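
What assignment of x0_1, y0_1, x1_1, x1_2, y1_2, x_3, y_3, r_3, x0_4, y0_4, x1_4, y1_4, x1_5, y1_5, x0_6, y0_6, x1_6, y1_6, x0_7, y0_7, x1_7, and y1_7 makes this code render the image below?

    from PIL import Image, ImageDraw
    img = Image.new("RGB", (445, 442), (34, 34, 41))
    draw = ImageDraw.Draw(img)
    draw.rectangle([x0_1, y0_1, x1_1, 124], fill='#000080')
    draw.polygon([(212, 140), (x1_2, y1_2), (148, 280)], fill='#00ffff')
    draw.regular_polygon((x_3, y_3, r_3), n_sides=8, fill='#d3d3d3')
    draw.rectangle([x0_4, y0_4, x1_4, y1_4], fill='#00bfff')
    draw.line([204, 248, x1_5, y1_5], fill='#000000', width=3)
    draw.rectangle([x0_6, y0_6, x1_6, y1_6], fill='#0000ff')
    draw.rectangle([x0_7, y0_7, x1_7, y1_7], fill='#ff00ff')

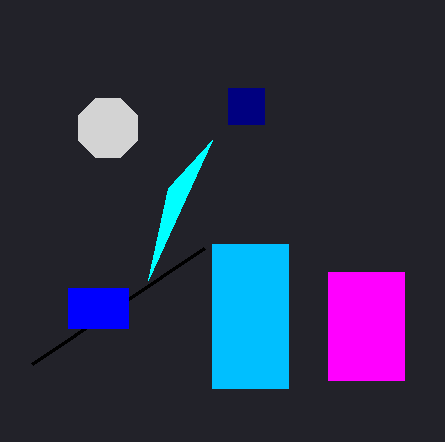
x0_1 = 228, y0_1 = 88, x1_1 = 264, x1_2 = 168, y1_2 = 188, x_3 = 108, y_3 = 128, r_3 = 32, x0_4 = 212, y0_4 = 244, x1_4 = 288, y1_4 = 388, x1_5 = 32, y1_5 = 364, x0_6 = 68, y0_6 = 288, x1_6 = 128, y1_6 = 328, x0_7 = 328, y0_7 = 272, x1_7 = 404, y1_7 = 380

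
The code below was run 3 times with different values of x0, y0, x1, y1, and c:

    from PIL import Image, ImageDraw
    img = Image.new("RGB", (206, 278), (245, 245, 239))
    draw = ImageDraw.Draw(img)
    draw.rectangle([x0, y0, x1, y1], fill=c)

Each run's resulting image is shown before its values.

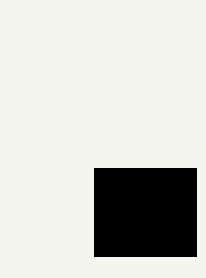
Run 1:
x0 = 94; y0 = 168; x1 = 196; y1 = 256; c = 'black'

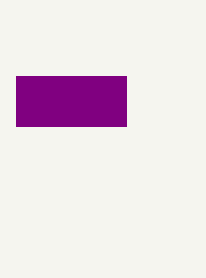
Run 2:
x0 = 16, y0 = 76, x1 = 126, y1 = 126, c = 'purple'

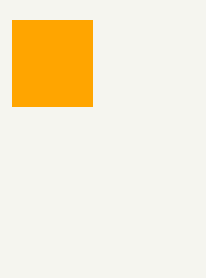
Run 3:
x0 = 12; y0 = 20; x1 = 92; y1 = 106; c = 'orange'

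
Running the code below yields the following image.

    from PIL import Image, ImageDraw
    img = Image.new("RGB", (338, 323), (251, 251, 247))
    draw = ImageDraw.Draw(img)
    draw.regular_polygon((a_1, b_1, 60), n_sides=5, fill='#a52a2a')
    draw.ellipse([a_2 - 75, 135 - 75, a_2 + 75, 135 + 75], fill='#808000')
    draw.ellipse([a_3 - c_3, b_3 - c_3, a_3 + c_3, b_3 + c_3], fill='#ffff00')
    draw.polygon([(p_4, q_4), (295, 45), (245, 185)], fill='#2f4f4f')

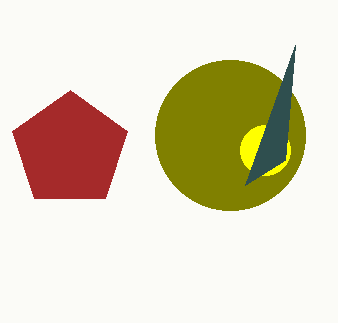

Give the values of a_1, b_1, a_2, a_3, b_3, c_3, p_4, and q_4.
a_1 = 70, b_1 = 150, a_2 = 230, a_3 = 265, b_3 = 150, c_3 = 25, p_4 = 285, q_4 = 160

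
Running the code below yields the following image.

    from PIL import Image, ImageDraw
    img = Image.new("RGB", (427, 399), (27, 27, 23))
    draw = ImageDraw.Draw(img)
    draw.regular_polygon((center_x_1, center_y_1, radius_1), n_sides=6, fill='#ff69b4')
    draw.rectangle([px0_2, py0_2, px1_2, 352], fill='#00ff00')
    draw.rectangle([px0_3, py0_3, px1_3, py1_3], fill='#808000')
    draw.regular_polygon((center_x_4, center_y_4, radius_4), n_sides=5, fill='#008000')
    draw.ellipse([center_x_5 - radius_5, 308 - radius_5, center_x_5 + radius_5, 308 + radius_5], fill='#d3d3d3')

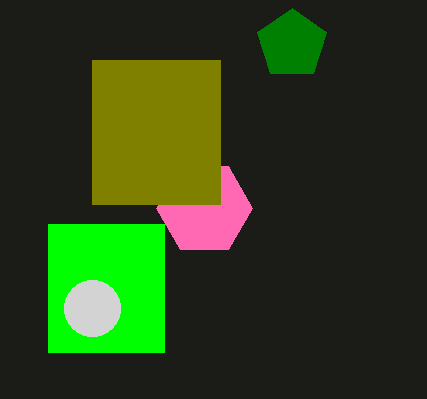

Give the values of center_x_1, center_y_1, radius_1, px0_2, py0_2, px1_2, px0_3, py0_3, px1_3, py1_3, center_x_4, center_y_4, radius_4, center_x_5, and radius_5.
center_x_1 = 204
center_y_1 = 208
radius_1 = 48
px0_2 = 48
py0_2 = 224
px1_2 = 164
px0_3 = 92
py0_3 = 60
px1_3 = 220
py1_3 = 204
center_x_4 = 292
center_y_4 = 44
radius_4 = 36
center_x_5 = 92
radius_5 = 28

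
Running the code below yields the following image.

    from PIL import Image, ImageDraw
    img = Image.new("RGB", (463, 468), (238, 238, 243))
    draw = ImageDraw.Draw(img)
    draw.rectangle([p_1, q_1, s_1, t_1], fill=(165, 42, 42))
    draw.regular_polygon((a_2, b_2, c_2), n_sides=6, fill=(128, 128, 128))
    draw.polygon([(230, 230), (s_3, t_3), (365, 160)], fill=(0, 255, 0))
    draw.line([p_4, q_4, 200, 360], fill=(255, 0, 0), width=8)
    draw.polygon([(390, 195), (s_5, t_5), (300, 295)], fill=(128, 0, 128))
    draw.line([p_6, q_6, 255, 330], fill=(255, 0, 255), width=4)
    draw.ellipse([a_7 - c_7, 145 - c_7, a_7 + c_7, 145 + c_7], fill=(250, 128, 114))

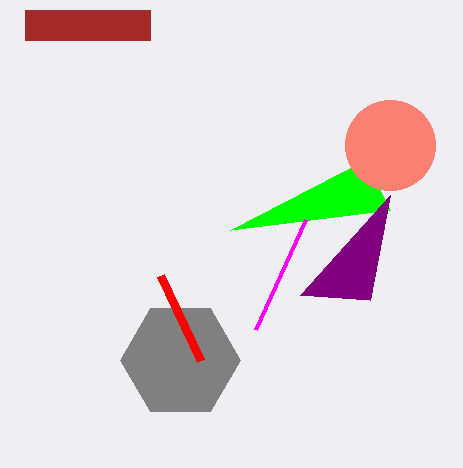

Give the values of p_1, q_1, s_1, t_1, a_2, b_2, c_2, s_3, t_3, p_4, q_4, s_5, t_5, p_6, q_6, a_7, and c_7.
p_1 = 25
q_1 = 10
s_1 = 150
t_1 = 40
a_2 = 180
b_2 = 360
c_2 = 60
s_3 = 390
t_3 = 210
p_4 = 160
q_4 = 275
s_5 = 370
t_5 = 300
p_6 = 305
q_6 = 220
a_7 = 390
c_7 = 45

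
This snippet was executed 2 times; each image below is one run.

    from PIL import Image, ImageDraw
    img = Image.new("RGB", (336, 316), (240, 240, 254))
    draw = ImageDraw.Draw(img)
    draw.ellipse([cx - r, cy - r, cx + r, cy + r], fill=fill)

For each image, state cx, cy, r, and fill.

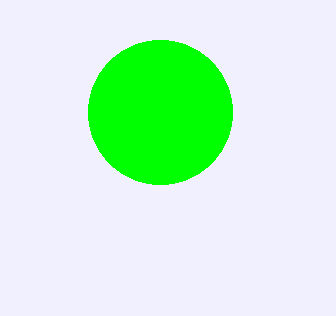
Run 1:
cx = 160
cy = 112
r = 72
fill = 'lime'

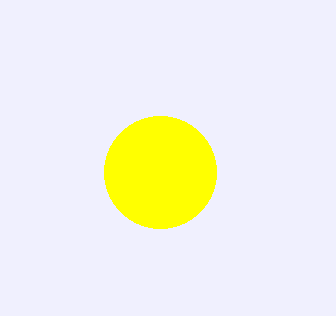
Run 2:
cx = 160; cy = 172; r = 56; fill = 'yellow'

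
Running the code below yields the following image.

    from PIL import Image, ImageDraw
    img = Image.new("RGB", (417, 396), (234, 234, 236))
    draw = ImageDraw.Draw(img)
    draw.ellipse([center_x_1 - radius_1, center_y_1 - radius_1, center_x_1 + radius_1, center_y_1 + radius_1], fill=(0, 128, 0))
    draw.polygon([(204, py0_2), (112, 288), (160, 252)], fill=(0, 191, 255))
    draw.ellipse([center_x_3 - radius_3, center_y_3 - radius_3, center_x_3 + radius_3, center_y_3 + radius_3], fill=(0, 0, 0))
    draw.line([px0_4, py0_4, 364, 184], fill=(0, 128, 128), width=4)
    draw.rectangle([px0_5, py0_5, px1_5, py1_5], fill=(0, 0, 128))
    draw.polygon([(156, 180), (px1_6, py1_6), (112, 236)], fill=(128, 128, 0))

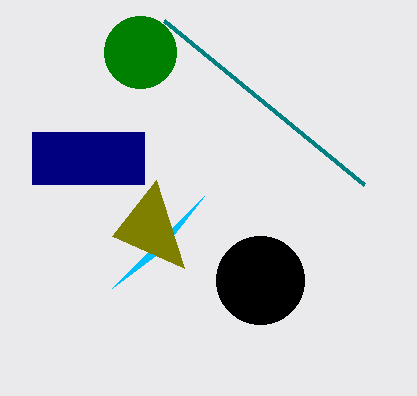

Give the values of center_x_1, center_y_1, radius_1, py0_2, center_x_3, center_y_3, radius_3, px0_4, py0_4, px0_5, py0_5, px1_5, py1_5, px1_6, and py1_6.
center_x_1 = 140
center_y_1 = 52
radius_1 = 36
py0_2 = 196
center_x_3 = 260
center_y_3 = 280
radius_3 = 44
px0_4 = 164
py0_4 = 20
px0_5 = 32
py0_5 = 132
px1_5 = 144
py1_5 = 184
px1_6 = 184
py1_6 = 268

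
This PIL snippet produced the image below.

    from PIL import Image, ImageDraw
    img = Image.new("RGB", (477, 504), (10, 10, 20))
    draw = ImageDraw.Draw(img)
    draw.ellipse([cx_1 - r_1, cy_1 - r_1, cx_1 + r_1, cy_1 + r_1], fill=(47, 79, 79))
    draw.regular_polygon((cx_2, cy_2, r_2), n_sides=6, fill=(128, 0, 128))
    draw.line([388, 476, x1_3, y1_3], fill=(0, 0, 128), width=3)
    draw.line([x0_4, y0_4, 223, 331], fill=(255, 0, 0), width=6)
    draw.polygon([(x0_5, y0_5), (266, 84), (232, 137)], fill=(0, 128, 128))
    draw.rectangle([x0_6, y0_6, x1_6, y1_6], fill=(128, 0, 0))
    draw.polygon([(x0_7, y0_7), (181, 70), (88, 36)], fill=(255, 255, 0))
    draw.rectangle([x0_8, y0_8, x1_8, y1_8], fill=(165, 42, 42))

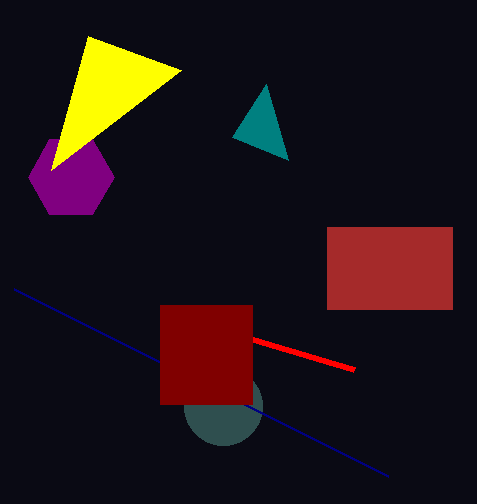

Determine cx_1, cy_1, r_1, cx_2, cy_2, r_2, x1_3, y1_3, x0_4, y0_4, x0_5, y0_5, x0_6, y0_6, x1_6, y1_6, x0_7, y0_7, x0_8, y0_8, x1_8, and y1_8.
cx_1 = 223; cy_1 = 406; r_1 = 39; cx_2 = 71; cy_2 = 177; r_2 = 43; x1_3 = 14; y1_3 = 289; x0_4 = 354; y0_4 = 370; x0_5 = 288; y0_5 = 160; x0_6 = 160; y0_6 = 305; x1_6 = 252; y1_6 = 404; x0_7 = 51; y0_7 = 170; x0_8 = 327; y0_8 = 227; x1_8 = 452; y1_8 = 309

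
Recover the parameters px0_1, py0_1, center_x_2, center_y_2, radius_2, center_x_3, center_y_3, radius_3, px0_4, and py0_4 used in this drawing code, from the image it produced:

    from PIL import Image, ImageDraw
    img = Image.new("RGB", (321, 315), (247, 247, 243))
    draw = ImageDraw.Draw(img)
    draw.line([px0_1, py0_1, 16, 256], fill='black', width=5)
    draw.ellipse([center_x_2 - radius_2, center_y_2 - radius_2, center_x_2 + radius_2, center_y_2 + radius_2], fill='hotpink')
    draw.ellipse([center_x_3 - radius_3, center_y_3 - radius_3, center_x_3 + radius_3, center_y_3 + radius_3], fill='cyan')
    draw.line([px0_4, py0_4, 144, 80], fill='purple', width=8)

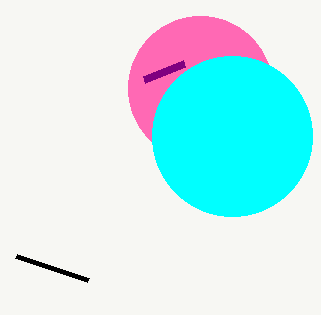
px0_1 = 88; py0_1 = 280; center_x_2 = 200; center_y_2 = 88; radius_2 = 72; center_x_3 = 232; center_y_3 = 136; radius_3 = 80; px0_4 = 184; py0_4 = 64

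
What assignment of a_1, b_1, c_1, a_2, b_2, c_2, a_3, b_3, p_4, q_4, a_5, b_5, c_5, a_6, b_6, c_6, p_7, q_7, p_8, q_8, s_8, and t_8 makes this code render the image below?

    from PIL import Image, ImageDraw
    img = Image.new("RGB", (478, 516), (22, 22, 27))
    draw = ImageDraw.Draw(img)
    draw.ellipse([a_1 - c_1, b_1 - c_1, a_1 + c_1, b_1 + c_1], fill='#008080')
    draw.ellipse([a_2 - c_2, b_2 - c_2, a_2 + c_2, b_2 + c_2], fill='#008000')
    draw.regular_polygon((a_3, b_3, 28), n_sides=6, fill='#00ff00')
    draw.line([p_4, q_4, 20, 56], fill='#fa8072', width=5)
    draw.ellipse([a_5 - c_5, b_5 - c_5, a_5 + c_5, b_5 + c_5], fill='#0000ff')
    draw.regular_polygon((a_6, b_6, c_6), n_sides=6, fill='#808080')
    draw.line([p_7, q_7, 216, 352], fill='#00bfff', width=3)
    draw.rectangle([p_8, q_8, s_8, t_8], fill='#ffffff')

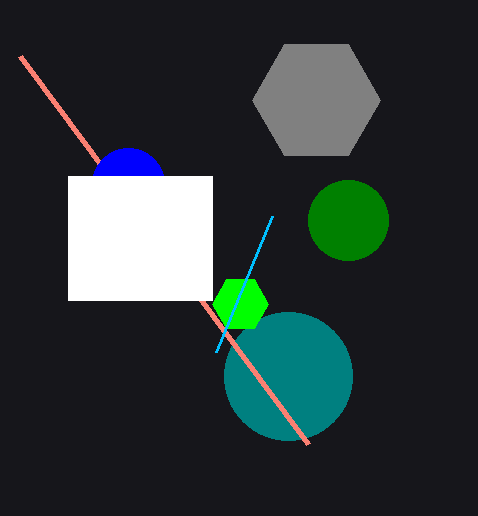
a_1 = 288, b_1 = 376, c_1 = 64, a_2 = 348, b_2 = 220, c_2 = 40, a_3 = 240, b_3 = 304, p_4 = 308, q_4 = 444, a_5 = 128, b_5 = 184, c_5 = 36, a_6 = 316, b_6 = 100, c_6 = 64, p_7 = 272, q_7 = 216, p_8 = 68, q_8 = 176, s_8 = 212, t_8 = 300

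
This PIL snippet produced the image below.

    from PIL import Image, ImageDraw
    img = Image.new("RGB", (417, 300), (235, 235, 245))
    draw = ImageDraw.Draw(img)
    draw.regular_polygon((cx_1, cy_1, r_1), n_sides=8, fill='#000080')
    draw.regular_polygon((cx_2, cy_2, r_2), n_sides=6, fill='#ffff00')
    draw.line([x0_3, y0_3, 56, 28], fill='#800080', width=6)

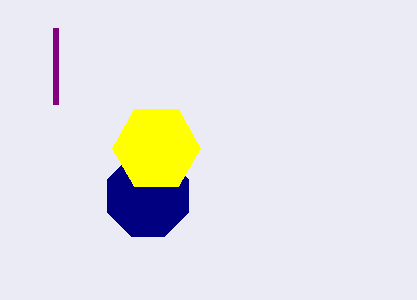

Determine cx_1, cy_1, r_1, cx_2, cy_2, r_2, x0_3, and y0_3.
cx_1 = 148
cy_1 = 196
r_1 = 44
cx_2 = 156
cy_2 = 148
r_2 = 44
x0_3 = 56
y0_3 = 104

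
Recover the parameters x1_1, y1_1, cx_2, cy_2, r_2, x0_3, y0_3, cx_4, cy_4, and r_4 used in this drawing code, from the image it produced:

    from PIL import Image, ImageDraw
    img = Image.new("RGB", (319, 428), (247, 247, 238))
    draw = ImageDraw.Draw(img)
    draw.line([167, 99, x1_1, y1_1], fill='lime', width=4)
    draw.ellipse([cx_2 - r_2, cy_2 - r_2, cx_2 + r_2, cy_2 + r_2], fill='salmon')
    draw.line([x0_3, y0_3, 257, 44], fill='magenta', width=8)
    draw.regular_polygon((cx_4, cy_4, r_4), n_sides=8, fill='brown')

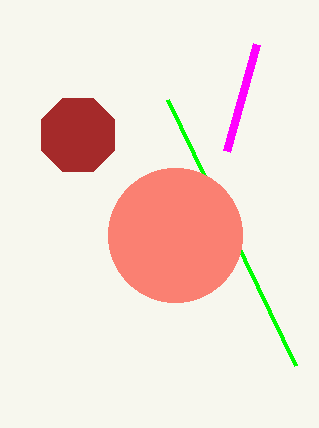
x1_1 = 295, y1_1 = 365, cx_2 = 175, cy_2 = 235, r_2 = 67, x0_3 = 227, y0_3 = 151, cx_4 = 78, cy_4 = 135, r_4 = 40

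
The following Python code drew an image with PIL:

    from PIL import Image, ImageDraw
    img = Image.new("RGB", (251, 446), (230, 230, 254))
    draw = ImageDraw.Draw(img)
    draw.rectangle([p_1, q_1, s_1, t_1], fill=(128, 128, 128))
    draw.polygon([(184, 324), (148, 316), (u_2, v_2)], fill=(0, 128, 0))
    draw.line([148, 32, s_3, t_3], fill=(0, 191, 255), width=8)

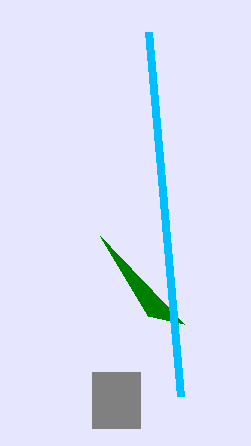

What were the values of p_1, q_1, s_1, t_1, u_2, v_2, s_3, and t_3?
p_1 = 92; q_1 = 372; s_1 = 140; t_1 = 428; u_2 = 100; v_2 = 236; s_3 = 180; t_3 = 396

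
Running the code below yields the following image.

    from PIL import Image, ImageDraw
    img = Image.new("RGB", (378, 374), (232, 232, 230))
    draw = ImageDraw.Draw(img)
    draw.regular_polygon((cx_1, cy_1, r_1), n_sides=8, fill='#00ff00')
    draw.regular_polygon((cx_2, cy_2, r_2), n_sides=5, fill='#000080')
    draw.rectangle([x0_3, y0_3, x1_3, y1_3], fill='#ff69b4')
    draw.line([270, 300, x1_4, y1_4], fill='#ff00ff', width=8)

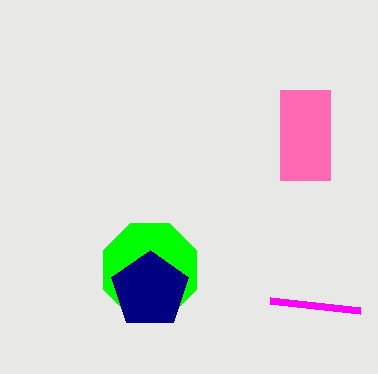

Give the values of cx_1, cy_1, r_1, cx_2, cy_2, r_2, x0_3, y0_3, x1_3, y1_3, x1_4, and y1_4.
cx_1 = 150, cy_1 = 270, r_1 = 50, cx_2 = 150, cy_2 = 290, r_2 = 40, x0_3 = 280, y0_3 = 90, x1_3 = 330, y1_3 = 180, x1_4 = 360, y1_4 = 310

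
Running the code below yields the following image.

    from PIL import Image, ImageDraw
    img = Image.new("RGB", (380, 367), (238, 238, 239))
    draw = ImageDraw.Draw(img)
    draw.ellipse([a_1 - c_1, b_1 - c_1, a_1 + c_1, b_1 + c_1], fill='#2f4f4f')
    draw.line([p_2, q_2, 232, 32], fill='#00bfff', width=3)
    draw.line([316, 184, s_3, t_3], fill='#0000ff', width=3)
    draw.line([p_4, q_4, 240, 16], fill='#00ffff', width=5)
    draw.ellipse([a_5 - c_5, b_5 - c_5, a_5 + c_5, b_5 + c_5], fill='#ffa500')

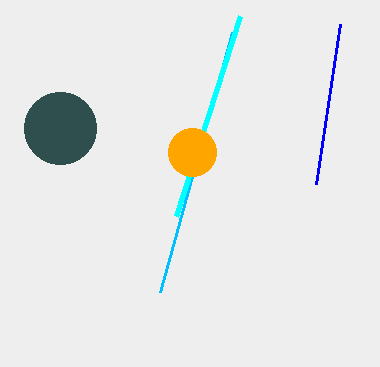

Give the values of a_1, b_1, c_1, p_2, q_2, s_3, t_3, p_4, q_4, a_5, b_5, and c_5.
a_1 = 60; b_1 = 128; c_1 = 36; p_2 = 160; q_2 = 292; s_3 = 340; t_3 = 24; p_4 = 176; q_4 = 216; a_5 = 192; b_5 = 152; c_5 = 24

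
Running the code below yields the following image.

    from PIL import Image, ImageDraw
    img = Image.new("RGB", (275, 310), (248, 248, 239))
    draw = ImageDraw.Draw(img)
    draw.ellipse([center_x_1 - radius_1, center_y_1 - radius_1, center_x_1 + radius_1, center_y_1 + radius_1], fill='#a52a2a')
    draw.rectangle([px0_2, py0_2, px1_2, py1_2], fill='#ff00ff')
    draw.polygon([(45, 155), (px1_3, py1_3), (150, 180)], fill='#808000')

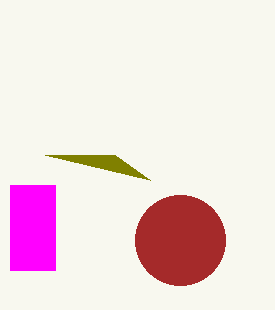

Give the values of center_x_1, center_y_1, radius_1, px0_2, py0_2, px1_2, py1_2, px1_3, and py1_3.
center_x_1 = 180; center_y_1 = 240; radius_1 = 45; px0_2 = 10; py0_2 = 185; px1_2 = 55; py1_2 = 270; px1_3 = 115; py1_3 = 155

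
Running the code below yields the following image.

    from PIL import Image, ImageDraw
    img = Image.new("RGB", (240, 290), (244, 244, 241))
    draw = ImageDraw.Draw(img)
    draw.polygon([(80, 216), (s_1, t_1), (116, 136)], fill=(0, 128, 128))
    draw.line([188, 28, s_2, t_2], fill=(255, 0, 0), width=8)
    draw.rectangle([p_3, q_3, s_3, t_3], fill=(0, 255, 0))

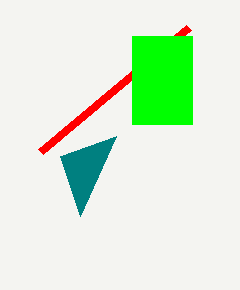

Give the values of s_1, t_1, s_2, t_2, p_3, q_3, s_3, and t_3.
s_1 = 60
t_1 = 156
s_2 = 40
t_2 = 152
p_3 = 132
q_3 = 36
s_3 = 192
t_3 = 124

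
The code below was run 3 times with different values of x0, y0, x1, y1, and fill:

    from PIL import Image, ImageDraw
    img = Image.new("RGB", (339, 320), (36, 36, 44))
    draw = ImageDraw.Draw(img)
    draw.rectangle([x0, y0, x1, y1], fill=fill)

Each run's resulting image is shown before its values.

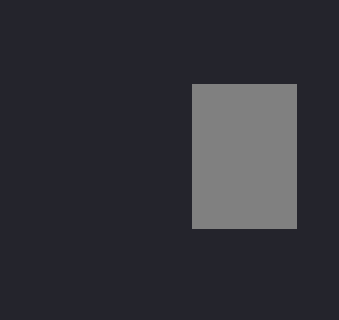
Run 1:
x0 = 192; y0 = 84; x1 = 296; y1 = 228; fill = 'gray'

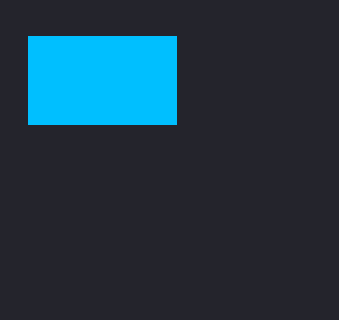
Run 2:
x0 = 28
y0 = 36
x1 = 176
y1 = 124
fill = 'deepskyblue'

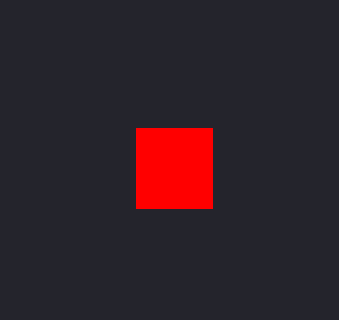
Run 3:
x0 = 136, y0 = 128, x1 = 212, y1 = 208, fill = 'red'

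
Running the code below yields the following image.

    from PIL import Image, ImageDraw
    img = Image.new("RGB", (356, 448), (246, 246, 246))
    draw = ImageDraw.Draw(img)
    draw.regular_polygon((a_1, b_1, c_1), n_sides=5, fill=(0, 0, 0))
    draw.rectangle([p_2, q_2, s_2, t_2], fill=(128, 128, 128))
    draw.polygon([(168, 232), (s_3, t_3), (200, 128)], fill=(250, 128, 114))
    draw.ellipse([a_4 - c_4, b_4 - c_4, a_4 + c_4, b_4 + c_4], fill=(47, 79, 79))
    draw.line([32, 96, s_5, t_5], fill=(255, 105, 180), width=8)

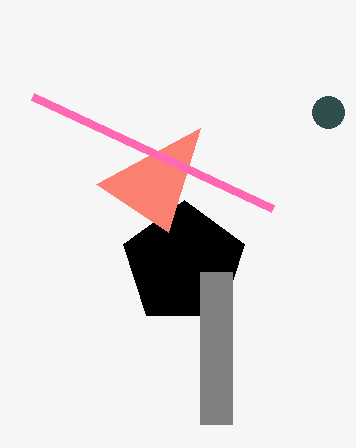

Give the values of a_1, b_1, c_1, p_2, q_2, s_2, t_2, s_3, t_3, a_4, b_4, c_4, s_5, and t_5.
a_1 = 184
b_1 = 264
c_1 = 64
p_2 = 200
q_2 = 272
s_2 = 232
t_2 = 424
s_3 = 96
t_3 = 184
a_4 = 328
b_4 = 112
c_4 = 16
s_5 = 272
t_5 = 208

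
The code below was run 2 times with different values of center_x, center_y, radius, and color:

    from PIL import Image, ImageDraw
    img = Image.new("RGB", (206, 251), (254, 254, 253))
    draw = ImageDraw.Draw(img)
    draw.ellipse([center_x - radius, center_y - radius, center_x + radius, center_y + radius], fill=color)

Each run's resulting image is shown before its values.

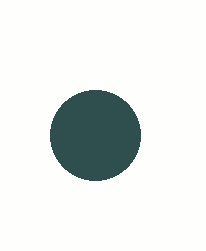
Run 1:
center_x = 95, center_y = 135, radius = 45, color = 'darkslategray'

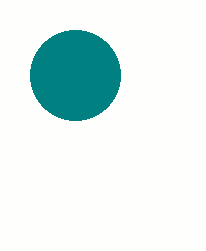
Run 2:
center_x = 75; center_y = 75; radius = 45; color = 'teal'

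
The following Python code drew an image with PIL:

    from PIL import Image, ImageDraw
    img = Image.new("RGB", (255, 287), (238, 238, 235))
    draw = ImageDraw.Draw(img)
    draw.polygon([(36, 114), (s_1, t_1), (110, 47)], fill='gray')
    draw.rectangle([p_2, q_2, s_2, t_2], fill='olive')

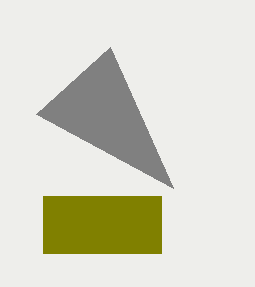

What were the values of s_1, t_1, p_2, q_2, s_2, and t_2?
s_1 = 173, t_1 = 188, p_2 = 43, q_2 = 196, s_2 = 161, t_2 = 253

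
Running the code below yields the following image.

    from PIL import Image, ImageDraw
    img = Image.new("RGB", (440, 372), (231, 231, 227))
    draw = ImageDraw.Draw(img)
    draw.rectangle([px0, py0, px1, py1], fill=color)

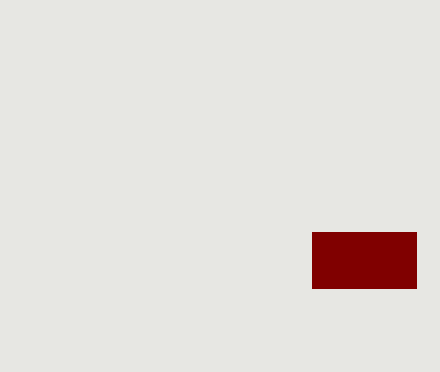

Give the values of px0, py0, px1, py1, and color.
px0 = 312, py0 = 232, px1 = 416, py1 = 288, color = 'maroon'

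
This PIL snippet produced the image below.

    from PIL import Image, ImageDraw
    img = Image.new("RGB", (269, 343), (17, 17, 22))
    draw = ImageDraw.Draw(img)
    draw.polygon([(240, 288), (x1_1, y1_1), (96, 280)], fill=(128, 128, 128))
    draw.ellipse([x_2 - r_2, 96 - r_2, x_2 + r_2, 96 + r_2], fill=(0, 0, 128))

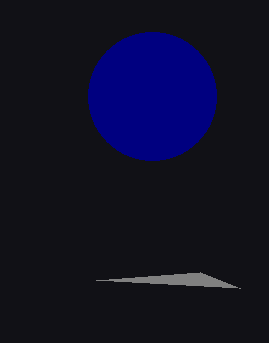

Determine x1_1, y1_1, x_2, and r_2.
x1_1 = 200; y1_1 = 272; x_2 = 152; r_2 = 64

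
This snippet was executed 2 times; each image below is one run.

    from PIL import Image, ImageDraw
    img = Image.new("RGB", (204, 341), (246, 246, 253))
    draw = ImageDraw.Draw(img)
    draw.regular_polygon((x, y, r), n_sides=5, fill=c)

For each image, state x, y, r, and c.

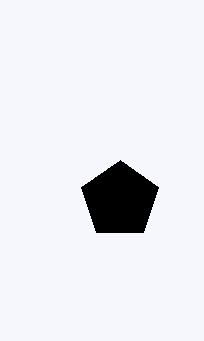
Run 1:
x = 120; y = 200; r = 40; c = 'black'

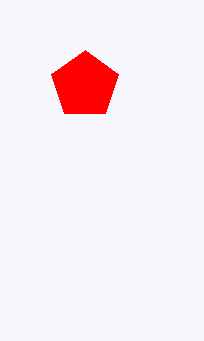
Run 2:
x = 85
y = 85
r = 35
c = 'red'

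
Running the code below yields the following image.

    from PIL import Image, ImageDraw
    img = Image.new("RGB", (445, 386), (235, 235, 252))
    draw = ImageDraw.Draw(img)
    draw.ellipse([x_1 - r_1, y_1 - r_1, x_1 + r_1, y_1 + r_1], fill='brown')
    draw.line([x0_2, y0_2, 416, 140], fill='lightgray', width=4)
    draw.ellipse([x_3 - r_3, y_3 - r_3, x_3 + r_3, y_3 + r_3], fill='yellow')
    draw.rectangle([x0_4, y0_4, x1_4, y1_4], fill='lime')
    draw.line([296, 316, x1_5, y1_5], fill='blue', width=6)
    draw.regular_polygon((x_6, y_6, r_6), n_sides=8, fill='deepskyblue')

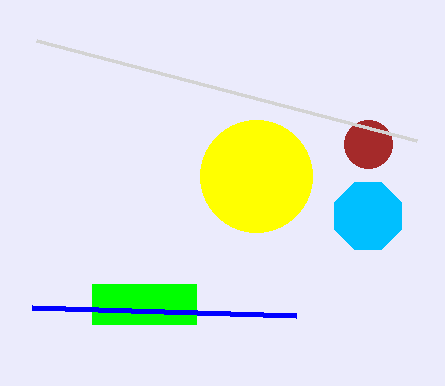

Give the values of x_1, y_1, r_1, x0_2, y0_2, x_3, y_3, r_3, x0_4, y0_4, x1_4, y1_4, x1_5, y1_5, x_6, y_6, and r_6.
x_1 = 368; y_1 = 144; r_1 = 24; x0_2 = 36; y0_2 = 40; x_3 = 256; y_3 = 176; r_3 = 56; x0_4 = 92; y0_4 = 284; x1_4 = 196; y1_4 = 324; x1_5 = 32; y1_5 = 308; x_6 = 368; y_6 = 216; r_6 = 36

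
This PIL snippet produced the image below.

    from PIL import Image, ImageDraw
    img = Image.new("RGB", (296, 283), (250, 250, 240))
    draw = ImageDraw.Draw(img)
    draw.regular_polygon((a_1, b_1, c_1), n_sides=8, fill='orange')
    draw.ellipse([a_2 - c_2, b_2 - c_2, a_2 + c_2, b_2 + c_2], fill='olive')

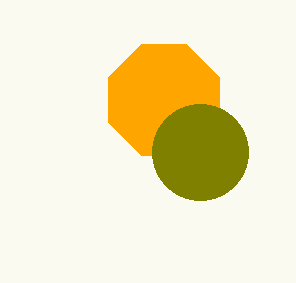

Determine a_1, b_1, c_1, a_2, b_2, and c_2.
a_1 = 164, b_1 = 100, c_1 = 60, a_2 = 200, b_2 = 152, c_2 = 48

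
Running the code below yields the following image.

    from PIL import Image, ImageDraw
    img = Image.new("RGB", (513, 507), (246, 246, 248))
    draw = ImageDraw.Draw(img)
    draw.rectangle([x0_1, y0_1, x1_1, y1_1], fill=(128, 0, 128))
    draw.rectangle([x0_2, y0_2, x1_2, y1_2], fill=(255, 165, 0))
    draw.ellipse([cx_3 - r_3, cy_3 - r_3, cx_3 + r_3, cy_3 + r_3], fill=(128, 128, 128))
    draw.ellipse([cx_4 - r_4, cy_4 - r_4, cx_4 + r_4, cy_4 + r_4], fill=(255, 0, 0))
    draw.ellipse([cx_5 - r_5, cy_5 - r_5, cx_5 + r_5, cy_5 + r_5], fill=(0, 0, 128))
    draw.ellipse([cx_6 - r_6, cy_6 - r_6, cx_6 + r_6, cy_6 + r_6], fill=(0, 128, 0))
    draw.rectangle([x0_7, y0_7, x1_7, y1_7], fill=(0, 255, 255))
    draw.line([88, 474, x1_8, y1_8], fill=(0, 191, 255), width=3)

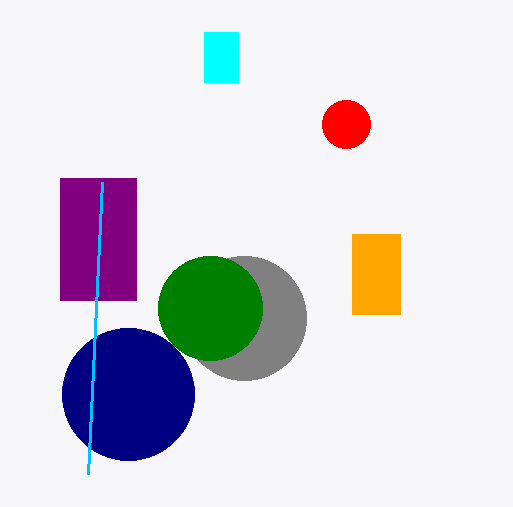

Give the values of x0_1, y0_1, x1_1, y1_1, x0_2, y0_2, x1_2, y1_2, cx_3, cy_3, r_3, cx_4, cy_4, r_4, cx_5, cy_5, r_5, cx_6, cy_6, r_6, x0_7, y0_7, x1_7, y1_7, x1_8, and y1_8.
x0_1 = 60, y0_1 = 178, x1_1 = 136, y1_1 = 300, x0_2 = 352, y0_2 = 234, x1_2 = 400, y1_2 = 314, cx_3 = 244, cy_3 = 318, r_3 = 62, cx_4 = 346, cy_4 = 124, r_4 = 24, cx_5 = 128, cy_5 = 394, r_5 = 66, cx_6 = 210, cy_6 = 308, r_6 = 52, x0_7 = 204, y0_7 = 32, x1_7 = 238, y1_7 = 82, x1_8 = 102, y1_8 = 182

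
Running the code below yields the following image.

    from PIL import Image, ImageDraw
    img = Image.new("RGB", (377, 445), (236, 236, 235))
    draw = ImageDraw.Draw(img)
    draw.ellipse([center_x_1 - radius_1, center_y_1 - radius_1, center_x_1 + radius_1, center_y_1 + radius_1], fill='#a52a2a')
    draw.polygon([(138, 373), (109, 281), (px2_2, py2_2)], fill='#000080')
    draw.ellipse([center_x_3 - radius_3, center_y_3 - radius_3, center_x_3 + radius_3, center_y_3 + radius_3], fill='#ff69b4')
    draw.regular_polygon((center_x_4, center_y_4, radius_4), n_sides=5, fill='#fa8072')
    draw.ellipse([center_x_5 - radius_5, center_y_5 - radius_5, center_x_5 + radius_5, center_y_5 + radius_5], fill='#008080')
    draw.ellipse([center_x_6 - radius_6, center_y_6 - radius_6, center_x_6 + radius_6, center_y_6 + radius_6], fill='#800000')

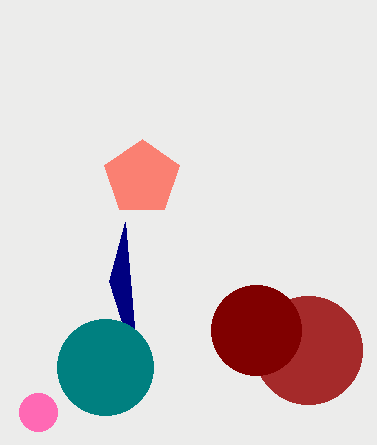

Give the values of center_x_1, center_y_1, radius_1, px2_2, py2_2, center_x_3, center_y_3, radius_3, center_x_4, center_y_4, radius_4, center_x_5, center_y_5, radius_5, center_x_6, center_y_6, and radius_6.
center_x_1 = 308, center_y_1 = 350, radius_1 = 54, px2_2 = 125, py2_2 = 222, center_x_3 = 38, center_y_3 = 412, radius_3 = 19, center_x_4 = 142, center_y_4 = 178, radius_4 = 39, center_x_5 = 105, center_y_5 = 367, radius_5 = 48, center_x_6 = 256, center_y_6 = 330, radius_6 = 45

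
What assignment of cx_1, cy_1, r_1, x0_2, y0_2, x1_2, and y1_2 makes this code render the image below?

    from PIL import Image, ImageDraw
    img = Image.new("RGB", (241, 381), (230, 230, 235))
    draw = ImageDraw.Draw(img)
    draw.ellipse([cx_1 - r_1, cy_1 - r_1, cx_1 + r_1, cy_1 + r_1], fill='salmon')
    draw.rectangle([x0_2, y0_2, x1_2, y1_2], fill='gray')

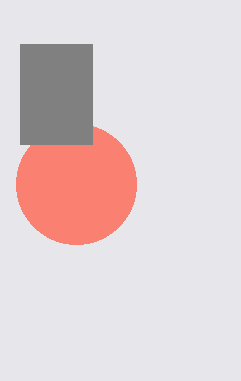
cx_1 = 76, cy_1 = 184, r_1 = 60, x0_2 = 20, y0_2 = 44, x1_2 = 92, y1_2 = 144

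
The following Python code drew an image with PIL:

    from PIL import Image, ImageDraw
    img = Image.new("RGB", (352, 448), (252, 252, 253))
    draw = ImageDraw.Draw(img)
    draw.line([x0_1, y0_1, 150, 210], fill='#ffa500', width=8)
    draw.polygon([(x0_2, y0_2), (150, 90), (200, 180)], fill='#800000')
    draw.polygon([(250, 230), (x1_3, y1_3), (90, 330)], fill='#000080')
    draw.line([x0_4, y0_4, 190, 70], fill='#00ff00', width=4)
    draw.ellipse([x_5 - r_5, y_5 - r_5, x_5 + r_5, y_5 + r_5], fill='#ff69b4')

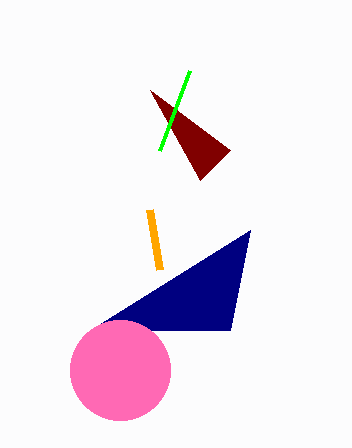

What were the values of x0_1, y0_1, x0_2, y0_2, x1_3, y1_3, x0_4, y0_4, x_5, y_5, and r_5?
x0_1 = 160; y0_1 = 270; x0_2 = 230; y0_2 = 150; x1_3 = 230; y1_3 = 330; x0_4 = 160; y0_4 = 150; x_5 = 120; y_5 = 370; r_5 = 50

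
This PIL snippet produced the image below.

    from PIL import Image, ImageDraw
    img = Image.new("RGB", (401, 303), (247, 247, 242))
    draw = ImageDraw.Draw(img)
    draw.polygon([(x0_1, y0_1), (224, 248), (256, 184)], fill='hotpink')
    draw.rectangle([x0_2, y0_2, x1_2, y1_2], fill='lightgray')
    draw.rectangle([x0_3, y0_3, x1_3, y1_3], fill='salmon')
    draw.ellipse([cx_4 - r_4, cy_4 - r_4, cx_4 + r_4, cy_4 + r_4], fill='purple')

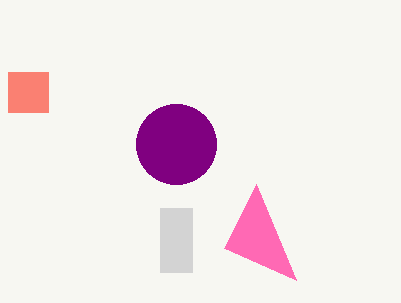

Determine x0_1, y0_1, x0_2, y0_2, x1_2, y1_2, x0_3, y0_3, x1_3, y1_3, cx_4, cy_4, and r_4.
x0_1 = 296; y0_1 = 280; x0_2 = 160; y0_2 = 208; x1_2 = 192; y1_2 = 272; x0_3 = 8; y0_3 = 72; x1_3 = 48; y1_3 = 112; cx_4 = 176; cy_4 = 144; r_4 = 40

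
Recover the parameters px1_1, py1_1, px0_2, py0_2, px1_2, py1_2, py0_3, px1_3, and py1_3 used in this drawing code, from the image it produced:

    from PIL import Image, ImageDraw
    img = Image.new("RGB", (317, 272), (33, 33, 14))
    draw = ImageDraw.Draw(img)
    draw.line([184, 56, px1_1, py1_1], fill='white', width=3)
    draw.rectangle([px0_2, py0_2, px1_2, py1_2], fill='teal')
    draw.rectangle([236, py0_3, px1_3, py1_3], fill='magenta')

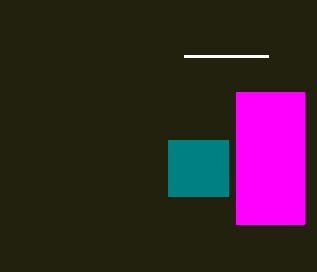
px1_1 = 268; py1_1 = 56; px0_2 = 168; py0_2 = 140; px1_2 = 228; py1_2 = 196; py0_3 = 92; px1_3 = 304; py1_3 = 224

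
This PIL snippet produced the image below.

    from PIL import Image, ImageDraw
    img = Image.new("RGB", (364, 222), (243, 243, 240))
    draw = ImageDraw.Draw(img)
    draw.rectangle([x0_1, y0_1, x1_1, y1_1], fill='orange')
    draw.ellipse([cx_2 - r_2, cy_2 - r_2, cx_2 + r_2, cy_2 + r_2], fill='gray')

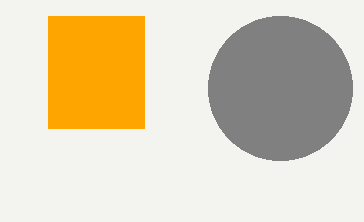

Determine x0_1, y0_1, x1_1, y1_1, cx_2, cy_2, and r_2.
x0_1 = 48; y0_1 = 16; x1_1 = 144; y1_1 = 128; cx_2 = 280; cy_2 = 88; r_2 = 72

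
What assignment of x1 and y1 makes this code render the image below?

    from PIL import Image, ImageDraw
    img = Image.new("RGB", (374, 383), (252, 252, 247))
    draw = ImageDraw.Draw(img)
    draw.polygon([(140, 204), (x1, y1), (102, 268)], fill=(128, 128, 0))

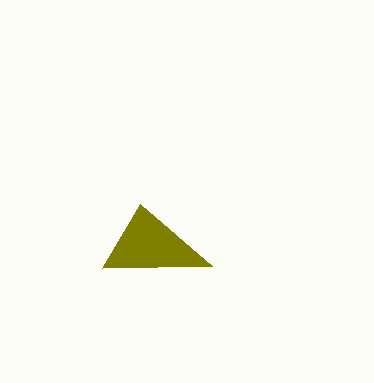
x1 = 212, y1 = 266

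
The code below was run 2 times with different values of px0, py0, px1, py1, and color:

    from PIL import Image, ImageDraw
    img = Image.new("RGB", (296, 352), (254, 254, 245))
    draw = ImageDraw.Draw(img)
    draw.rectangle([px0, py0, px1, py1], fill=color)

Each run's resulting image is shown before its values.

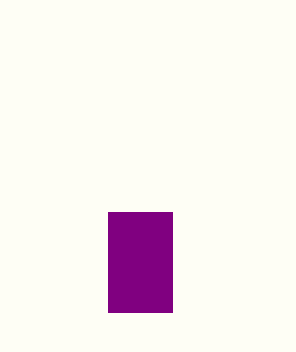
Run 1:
px0 = 108; py0 = 212; px1 = 172; py1 = 312; color = 'purple'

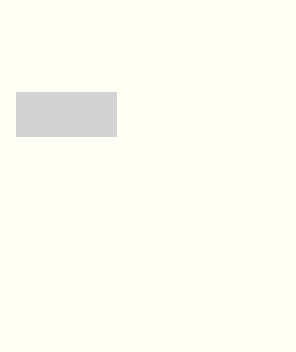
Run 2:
px0 = 16
py0 = 92
px1 = 116
py1 = 136
color = 'lightgray'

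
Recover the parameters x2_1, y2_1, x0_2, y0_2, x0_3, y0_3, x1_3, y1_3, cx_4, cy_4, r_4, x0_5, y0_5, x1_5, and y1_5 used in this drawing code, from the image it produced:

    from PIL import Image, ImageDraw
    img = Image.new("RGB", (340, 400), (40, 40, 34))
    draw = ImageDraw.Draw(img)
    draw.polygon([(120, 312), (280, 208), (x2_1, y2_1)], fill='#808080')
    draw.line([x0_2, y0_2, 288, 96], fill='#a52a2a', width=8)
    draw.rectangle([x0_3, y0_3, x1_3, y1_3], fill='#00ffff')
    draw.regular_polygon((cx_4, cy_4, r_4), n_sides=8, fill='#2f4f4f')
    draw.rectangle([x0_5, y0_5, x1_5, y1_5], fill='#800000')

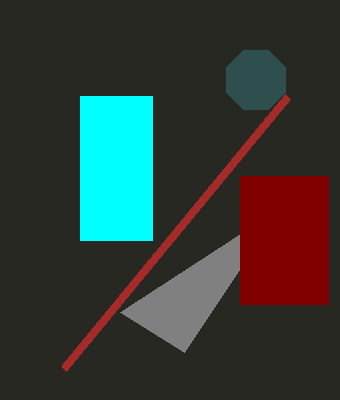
x2_1 = 184, y2_1 = 352, x0_2 = 64, y0_2 = 368, x0_3 = 80, y0_3 = 96, x1_3 = 152, y1_3 = 240, cx_4 = 256, cy_4 = 80, r_4 = 32, x0_5 = 240, y0_5 = 176, x1_5 = 328, y1_5 = 304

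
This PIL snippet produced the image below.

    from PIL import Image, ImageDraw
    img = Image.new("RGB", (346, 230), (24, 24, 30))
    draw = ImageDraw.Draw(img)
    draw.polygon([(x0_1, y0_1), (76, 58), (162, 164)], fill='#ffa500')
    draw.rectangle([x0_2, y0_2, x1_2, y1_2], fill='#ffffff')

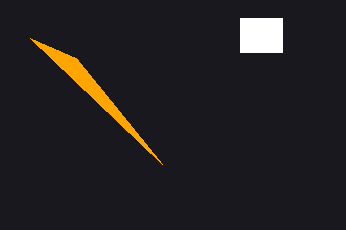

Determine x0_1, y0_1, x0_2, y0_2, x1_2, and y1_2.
x0_1 = 30, y0_1 = 38, x0_2 = 240, y0_2 = 18, x1_2 = 282, y1_2 = 52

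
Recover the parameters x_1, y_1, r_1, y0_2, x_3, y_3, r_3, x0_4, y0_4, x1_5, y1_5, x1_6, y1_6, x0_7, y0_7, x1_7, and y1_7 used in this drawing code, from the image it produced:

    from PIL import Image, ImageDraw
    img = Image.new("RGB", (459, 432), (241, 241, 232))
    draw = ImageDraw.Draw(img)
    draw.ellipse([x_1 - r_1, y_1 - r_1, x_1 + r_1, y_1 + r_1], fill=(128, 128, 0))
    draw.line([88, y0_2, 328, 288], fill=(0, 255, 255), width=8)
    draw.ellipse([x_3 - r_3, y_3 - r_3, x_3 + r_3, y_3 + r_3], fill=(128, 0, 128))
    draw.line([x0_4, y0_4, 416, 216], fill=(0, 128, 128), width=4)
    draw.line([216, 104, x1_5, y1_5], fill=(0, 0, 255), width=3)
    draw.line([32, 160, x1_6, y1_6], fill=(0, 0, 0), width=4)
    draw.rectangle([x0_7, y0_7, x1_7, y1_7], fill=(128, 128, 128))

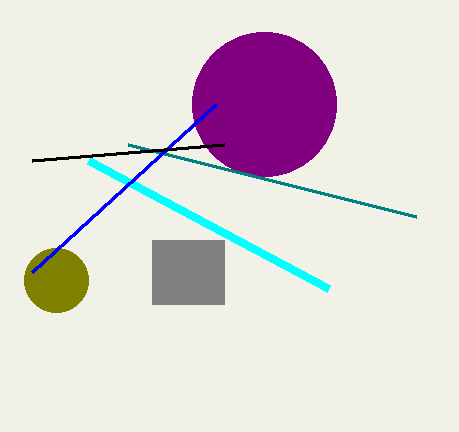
x_1 = 56
y_1 = 280
r_1 = 32
y0_2 = 160
x_3 = 264
y_3 = 104
r_3 = 72
x0_4 = 128
y0_4 = 144
x1_5 = 32
y1_5 = 272
x1_6 = 224
y1_6 = 144
x0_7 = 152
y0_7 = 240
x1_7 = 224
y1_7 = 304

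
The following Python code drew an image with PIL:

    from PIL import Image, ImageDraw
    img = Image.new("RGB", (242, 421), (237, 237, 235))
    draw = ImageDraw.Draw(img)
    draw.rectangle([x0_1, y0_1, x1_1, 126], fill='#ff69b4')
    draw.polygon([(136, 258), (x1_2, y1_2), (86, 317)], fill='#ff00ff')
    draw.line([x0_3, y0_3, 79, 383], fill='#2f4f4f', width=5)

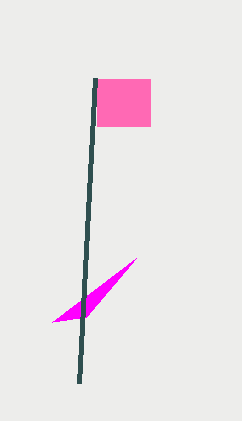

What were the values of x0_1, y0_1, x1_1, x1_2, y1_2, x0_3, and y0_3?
x0_1 = 97; y0_1 = 79; x1_1 = 150; x1_2 = 52; y1_2 = 322; x0_3 = 95; y0_3 = 78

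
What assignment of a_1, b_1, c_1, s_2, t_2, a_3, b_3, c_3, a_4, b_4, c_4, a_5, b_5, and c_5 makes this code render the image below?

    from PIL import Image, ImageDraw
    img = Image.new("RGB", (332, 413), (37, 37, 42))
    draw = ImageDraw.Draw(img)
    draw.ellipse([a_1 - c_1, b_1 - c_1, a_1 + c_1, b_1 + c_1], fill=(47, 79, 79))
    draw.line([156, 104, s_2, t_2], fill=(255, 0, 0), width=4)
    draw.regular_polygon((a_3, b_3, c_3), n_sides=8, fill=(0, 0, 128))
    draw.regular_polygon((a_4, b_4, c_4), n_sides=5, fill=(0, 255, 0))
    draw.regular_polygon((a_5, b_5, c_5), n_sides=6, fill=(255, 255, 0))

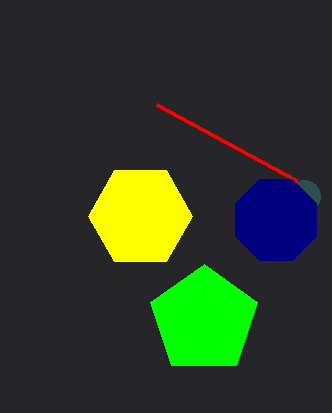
a_1 = 304; b_1 = 196; c_1 = 16; s_2 = 296; t_2 = 180; a_3 = 276; b_3 = 220; c_3 = 44; a_4 = 204; b_4 = 320; c_4 = 56; a_5 = 140; b_5 = 216; c_5 = 52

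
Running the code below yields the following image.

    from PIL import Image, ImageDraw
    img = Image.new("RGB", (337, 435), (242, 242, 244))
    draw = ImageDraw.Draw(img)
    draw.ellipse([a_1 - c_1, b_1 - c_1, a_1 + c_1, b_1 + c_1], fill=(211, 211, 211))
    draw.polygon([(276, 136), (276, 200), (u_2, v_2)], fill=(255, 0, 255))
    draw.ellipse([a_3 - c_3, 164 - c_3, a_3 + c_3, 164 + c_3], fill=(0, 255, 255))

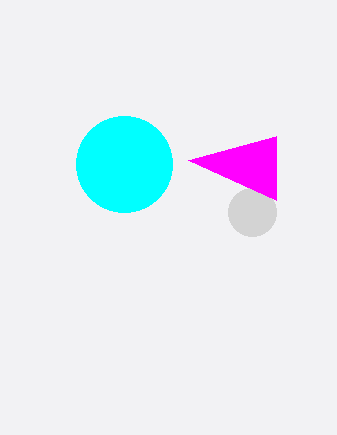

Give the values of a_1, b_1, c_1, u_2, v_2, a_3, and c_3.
a_1 = 252, b_1 = 212, c_1 = 24, u_2 = 188, v_2 = 160, a_3 = 124, c_3 = 48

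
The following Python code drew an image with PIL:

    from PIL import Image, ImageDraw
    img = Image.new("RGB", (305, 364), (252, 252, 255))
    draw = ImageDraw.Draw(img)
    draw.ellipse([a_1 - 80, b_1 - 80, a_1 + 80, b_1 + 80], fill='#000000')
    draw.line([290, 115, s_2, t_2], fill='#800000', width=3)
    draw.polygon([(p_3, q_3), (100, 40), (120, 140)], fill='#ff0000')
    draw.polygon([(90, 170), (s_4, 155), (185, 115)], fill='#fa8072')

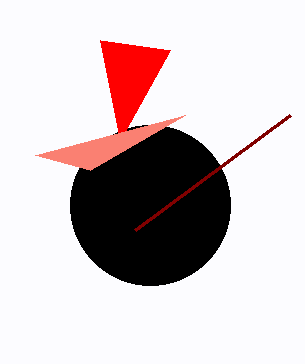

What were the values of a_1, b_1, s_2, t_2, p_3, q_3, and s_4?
a_1 = 150
b_1 = 205
s_2 = 135
t_2 = 230
p_3 = 170
q_3 = 50
s_4 = 35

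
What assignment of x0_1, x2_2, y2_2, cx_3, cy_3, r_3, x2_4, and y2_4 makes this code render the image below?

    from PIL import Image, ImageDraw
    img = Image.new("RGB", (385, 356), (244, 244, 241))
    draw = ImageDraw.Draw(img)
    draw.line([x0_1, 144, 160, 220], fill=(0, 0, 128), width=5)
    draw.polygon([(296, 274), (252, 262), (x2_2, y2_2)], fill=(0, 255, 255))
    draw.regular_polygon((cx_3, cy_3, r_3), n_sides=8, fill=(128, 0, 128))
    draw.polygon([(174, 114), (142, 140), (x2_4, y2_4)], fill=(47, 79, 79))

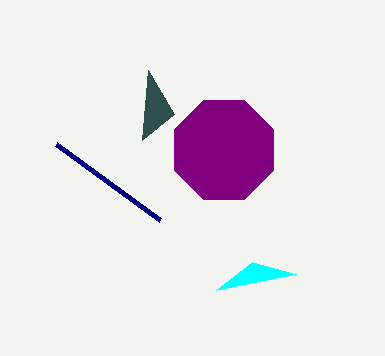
x0_1 = 56
x2_2 = 216
y2_2 = 290
cx_3 = 224
cy_3 = 150
r_3 = 54
x2_4 = 148
y2_4 = 70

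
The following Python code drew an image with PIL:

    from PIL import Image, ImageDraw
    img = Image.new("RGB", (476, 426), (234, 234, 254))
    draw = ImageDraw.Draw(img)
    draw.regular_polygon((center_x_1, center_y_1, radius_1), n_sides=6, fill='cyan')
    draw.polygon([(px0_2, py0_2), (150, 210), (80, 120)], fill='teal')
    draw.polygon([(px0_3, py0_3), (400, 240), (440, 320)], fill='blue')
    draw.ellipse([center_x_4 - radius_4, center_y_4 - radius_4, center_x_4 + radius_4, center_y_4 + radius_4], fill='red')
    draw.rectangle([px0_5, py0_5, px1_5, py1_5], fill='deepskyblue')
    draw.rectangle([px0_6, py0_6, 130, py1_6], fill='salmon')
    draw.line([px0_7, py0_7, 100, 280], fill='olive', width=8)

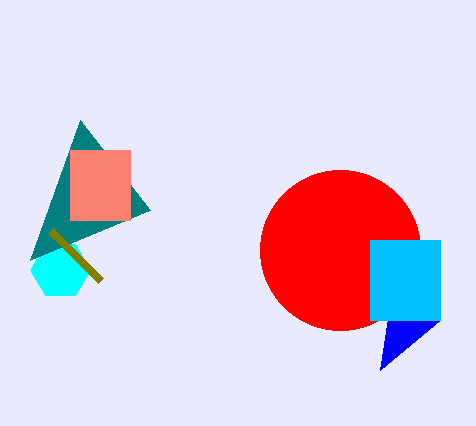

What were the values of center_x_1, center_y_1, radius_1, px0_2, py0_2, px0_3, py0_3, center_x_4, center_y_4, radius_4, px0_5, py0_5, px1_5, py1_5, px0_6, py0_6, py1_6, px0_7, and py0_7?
center_x_1 = 60
center_y_1 = 270
radius_1 = 30
px0_2 = 30
py0_2 = 260
px0_3 = 380
py0_3 = 370
center_x_4 = 340
center_y_4 = 250
radius_4 = 80
px0_5 = 370
py0_5 = 240
px1_5 = 440
py1_5 = 320
px0_6 = 70
py0_6 = 150
py1_6 = 220
px0_7 = 50
py0_7 = 230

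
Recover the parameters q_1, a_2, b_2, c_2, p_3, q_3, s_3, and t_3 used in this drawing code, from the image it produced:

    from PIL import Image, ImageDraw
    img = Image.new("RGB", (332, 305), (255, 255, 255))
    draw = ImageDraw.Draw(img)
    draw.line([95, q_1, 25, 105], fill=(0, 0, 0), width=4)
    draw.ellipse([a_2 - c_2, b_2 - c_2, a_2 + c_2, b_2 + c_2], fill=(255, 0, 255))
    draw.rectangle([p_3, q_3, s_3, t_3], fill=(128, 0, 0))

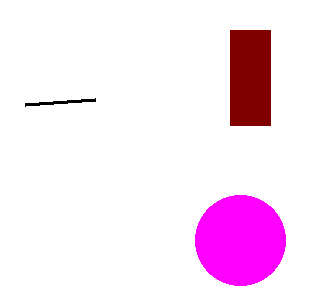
q_1 = 100; a_2 = 240; b_2 = 240; c_2 = 45; p_3 = 230; q_3 = 30; s_3 = 270; t_3 = 125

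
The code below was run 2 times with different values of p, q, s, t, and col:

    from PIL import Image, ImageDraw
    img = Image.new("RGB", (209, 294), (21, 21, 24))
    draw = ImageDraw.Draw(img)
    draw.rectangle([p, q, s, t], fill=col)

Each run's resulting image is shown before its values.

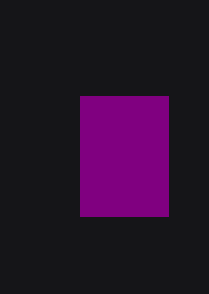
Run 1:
p = 80; q = 96; s = 168; t = 216; col = 'purple'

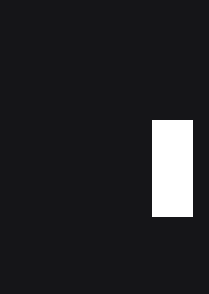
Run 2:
p = 152
q = 120
s = 192
t = 216
col = 'white'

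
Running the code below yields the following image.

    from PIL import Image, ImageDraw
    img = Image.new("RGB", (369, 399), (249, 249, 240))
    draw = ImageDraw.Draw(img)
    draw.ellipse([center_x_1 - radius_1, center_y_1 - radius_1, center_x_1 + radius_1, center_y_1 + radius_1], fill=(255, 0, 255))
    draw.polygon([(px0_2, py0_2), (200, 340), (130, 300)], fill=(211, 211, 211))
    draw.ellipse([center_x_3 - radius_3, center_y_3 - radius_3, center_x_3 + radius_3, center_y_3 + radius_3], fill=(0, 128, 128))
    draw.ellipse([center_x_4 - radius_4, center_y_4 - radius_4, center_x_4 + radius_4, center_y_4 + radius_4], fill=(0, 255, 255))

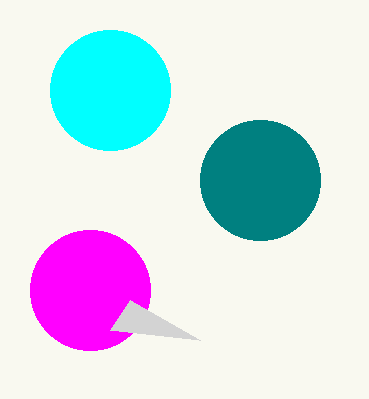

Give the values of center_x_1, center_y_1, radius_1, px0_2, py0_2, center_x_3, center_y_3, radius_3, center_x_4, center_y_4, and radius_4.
center_x_1 = 90
center_y_1 = 290
radius_1 = 60
px0_2 = 110
py0_2 = 330
center_x_3 = 260
center_y_3 = 180
radius_3 = 60
center_x_4 = 110
center_y_4 = 90
radius_4 = 60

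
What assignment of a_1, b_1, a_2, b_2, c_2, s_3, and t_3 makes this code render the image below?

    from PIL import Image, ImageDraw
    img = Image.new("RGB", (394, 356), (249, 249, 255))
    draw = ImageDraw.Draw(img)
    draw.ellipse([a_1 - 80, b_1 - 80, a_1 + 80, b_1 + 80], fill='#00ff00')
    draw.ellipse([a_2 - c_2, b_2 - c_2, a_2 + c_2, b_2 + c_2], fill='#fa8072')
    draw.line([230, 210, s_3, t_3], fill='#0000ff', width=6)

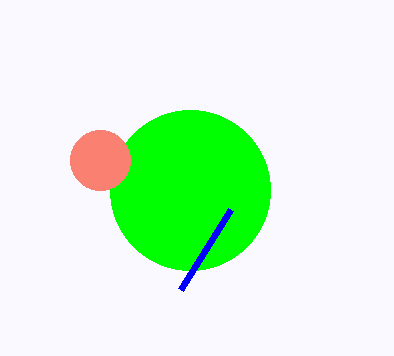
a_1 = 190, b_1 = 190, a_2 = 100, b_2 = 160, c_2 = 30, s_3 = 180, t_3 = 290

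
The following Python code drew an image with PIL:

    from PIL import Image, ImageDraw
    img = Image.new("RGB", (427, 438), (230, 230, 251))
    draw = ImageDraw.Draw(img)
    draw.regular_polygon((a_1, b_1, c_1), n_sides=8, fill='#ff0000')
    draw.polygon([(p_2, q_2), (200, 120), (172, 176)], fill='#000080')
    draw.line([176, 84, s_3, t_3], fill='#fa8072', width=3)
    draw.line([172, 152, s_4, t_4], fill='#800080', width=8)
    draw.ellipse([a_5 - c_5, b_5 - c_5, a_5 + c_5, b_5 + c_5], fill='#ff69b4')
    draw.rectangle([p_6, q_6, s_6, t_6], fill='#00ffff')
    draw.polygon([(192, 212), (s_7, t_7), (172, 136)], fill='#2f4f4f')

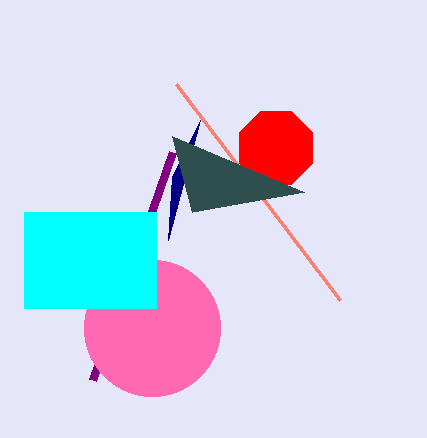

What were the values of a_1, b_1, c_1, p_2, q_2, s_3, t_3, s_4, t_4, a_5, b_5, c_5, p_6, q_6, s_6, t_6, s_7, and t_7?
a_1 = 276
b_1 = 148
c_1 = 40
p_2 = 168
q_2 = 240
s_3 = 340
t_3 = 300
s_4 = 92
t_4 = 380
a_5 = 152
b_5 = 328
c_5 = 68
p_6 = 24
q_6 = 212
s_6 = 156
t_6 = 308
s_7 = 304
t_7 = 192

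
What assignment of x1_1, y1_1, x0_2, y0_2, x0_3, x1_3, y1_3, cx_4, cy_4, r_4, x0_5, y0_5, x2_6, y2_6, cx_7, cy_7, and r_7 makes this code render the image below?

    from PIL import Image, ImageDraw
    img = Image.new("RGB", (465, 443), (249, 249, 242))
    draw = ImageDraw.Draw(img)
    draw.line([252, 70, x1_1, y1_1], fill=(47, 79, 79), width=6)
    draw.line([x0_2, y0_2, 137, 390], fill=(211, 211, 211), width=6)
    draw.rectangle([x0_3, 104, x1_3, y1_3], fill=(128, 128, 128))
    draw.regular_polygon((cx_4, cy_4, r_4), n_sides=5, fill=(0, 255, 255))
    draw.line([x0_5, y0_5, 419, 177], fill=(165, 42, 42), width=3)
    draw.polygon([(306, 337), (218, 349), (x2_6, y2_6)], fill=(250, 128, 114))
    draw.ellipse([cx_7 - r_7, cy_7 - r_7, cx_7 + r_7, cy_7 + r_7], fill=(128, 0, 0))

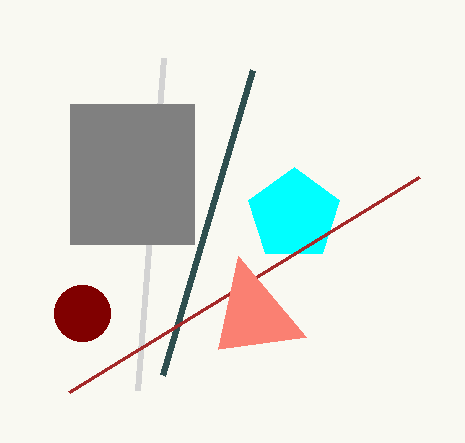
x1_1 = 162; y1_1 = 375; x0_2 = 163; y0_2 = 58; x0_3 = 70; x1_3 = 194; y1_3 = 244; cx_4 = 294; cy_4 = 215; r_4 = 48; x0_5 = 69; y0_5 = 392; x2_6 = 238; y2_6 = 256; cx_7 = 82; cy_7 = 313; r_7 = 28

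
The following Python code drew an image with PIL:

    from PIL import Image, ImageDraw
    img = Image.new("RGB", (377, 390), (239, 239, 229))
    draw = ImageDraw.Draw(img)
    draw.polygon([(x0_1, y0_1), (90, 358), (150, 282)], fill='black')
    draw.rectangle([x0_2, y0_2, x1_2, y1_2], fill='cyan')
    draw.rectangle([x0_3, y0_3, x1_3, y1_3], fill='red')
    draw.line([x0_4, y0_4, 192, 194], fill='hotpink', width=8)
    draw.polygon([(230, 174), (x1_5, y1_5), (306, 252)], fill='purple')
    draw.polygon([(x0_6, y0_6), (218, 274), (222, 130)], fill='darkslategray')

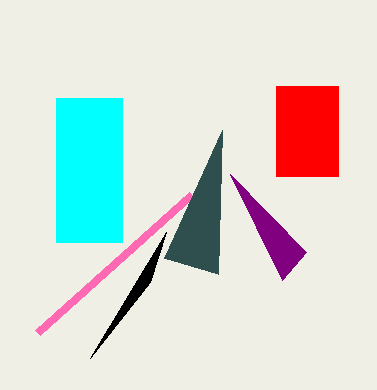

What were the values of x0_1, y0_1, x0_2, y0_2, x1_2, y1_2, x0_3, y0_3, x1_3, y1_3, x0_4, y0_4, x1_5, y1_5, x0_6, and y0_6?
x0_1 = 166, y0_1 = 232, x0_2 = 56, y0_2 = 98, x1_2 = 122, y1_2 = 242, x0_3 = 276, y0_3 = 86, x1_3 = 338, y1_3 = 176, x0_4 = 38, y0_4 = 332, x1_5 = 282, y1_5 = 280, x0_6 = 164, y0_6 = 258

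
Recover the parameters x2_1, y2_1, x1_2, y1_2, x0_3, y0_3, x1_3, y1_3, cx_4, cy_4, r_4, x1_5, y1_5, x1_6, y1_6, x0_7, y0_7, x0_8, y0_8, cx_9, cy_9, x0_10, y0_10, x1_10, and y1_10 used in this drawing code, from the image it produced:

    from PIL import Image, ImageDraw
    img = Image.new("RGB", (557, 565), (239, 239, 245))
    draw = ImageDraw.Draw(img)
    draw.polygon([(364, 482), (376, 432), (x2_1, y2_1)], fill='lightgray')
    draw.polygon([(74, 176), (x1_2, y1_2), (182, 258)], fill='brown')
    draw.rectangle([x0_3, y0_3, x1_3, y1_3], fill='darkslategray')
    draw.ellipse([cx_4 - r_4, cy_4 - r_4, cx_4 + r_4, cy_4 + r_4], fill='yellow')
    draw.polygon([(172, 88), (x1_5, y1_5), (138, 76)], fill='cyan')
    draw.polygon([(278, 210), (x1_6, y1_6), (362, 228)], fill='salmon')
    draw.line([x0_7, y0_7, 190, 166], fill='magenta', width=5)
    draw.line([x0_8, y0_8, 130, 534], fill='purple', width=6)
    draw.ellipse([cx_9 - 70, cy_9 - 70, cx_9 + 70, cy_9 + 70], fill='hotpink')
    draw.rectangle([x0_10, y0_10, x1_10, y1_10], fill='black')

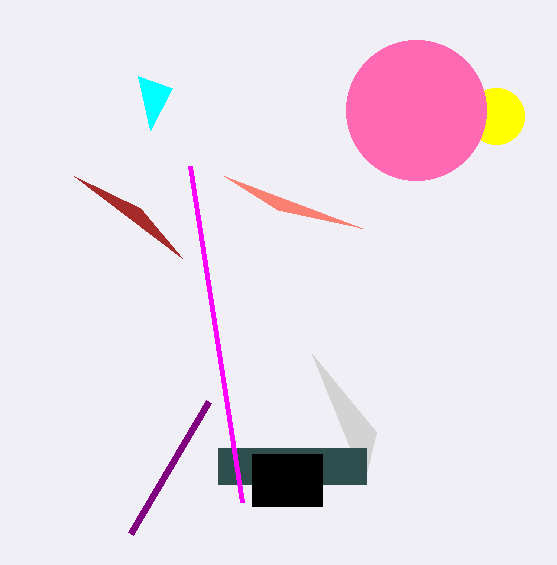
x2_1 = 312, y2_1 = 354, x1_2 = 140, y1_2 = 208, x0_3 = 218, y0_3 = 448, x1_3 = 366, y1_3 = 484, cx_4 = 496, cy_4 = 116, r_4 = 28, x1_5 = 150, y1_5 = 130, x1_6 = 224, y1_6 = 176, x0_7 = 242, y0_7 = 502, x0_8 = 208, y0_8 = 402, cx_9 = 416, cy_9 = 110, x0_10 = 252, y0_10 = 454, x1_10 = 322, y1_10 = 506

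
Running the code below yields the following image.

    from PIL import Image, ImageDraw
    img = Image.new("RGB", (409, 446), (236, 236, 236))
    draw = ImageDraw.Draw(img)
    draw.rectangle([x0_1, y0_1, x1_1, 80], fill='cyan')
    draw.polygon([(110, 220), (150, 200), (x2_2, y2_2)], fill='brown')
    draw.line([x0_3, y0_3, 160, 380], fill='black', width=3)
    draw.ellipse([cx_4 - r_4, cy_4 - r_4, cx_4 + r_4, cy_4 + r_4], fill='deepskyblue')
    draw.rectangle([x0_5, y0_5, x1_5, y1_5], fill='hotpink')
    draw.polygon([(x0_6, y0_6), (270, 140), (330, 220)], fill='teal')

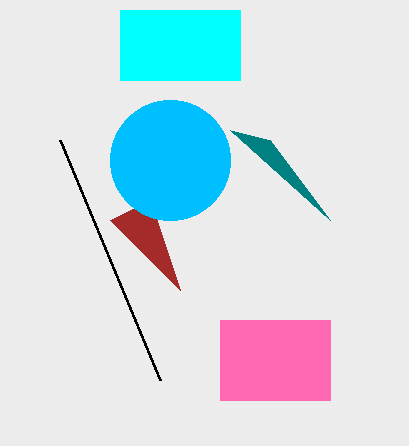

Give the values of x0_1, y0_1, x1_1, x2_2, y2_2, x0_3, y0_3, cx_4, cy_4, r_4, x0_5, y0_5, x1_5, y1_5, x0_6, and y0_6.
x0_1 = 120
y0_1 = 10
x1_1 = 240
x2_2 = 180
y2_2 = 290
x0_3 = 60
y0_3 = 140
cx_4 = 170
cy_4 = 160
r_4 = 60
x0_5 = 220
y0_5 = 320
x1_5 = 330
y1_5 = 400
x0_6 = 230
y0_6 = 130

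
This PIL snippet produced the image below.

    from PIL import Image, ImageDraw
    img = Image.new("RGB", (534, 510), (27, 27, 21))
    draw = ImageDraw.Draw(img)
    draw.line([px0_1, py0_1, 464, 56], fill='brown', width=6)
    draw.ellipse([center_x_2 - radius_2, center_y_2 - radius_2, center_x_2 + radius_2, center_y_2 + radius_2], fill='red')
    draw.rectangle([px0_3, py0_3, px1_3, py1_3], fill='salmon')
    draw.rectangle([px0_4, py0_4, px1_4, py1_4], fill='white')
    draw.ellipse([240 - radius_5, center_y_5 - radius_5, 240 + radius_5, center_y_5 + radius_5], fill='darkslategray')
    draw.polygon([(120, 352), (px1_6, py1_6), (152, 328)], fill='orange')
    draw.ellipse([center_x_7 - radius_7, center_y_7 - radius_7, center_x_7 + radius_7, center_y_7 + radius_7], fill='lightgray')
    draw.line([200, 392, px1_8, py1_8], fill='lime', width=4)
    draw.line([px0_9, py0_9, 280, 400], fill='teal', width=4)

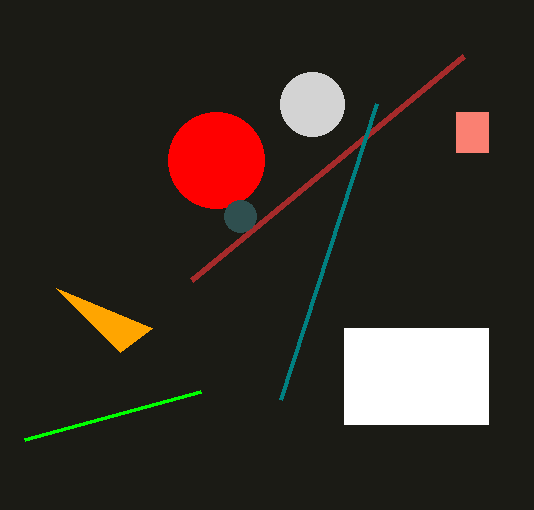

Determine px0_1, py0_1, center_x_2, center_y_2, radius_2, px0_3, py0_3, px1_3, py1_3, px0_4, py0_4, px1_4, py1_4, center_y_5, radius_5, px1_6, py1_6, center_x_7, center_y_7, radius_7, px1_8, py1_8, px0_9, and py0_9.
px0_1 = 192
py0_1 = 280
center_x_2 = 216
center_y_2 = 160
radius_2 = 48
px0_3 = 456
py0_3 = 112
px1_3 = 488
py1_3 = 152
px0_4 = 344
py0_4 = 328
px1_4 = 488
py1_4 = 424
center_y_5 = 216
radius_5 = 16
px1_6 = 56
py1_6 = 288
center_x_7 = 312
center_y_7 = 104
radius_7 = 32
px1_8 = 24
py1_8 = 440
px0_9 = 376
py0_9 = 104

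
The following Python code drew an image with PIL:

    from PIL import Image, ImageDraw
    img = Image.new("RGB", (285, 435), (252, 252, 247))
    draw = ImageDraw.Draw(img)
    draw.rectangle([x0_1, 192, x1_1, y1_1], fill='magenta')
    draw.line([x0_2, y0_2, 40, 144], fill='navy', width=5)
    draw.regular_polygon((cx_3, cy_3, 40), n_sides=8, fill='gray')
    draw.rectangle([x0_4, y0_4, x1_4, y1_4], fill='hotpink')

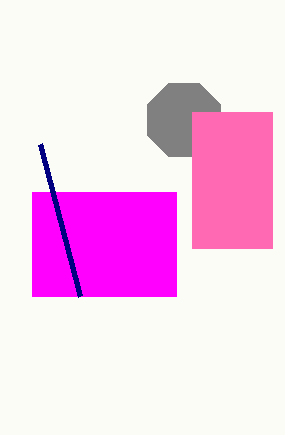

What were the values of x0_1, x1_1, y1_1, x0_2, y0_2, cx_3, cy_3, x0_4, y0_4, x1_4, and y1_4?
x0_1 = 32; x1_1 = 176; y1_1 = 296; x0_2 = 80; y0_2 = 296; cx_3 = 184; cy_3 = 120; x0_4 = 192; y0_4 = 112; x1_4 = 272; y1_4 = 248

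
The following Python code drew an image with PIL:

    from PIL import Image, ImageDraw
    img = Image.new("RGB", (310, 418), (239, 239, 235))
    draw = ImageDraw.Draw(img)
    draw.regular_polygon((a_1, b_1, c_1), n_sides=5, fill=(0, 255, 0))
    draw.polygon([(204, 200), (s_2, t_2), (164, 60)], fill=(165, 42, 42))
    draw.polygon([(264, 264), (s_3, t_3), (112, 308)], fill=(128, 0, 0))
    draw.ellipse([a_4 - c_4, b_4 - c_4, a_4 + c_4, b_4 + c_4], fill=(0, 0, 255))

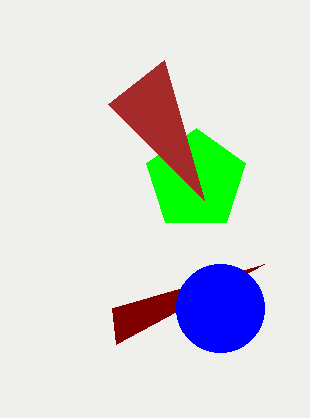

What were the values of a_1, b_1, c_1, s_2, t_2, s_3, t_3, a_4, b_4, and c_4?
a_1 = 196; b_1 = 180; c_1 = 52; s_2 = 108; t_2 = 104; s_3 = 116; t_3 = 344; a_4 = 220; b_4 = 308; c_4 = 44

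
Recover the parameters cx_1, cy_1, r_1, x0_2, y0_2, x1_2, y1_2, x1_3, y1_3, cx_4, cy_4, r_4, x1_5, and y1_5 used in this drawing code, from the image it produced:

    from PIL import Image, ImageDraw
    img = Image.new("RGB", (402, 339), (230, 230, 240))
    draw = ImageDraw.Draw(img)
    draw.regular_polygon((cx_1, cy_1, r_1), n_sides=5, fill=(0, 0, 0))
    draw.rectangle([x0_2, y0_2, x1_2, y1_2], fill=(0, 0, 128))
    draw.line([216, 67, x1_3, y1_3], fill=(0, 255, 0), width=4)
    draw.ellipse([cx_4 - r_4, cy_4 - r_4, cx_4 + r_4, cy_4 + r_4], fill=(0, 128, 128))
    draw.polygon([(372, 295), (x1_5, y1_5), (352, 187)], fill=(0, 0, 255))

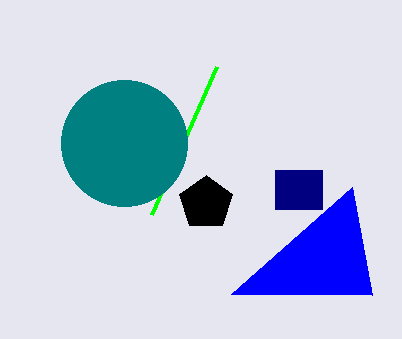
cx_1 = 206; cy_1 = 203; r_1 = 28; x0_2 = 275; y0_2 = 170; x1_2 = 322; y1_2 = 209; x1_3 = 151; y1_3 = 215; cx_4 = 124; cy_4 = 143; r_4 = 63; x1_5 = 231; y1_5 = 294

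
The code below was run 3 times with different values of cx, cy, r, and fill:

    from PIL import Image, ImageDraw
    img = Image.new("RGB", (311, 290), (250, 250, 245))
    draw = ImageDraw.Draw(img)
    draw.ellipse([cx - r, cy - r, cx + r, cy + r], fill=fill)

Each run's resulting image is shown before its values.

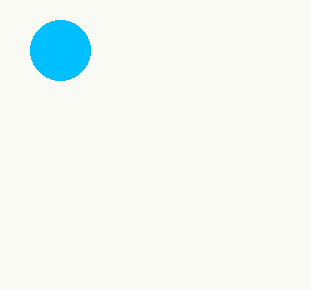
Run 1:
cx = 60; cy = 50; r = 30; fill = 'deepskyblue'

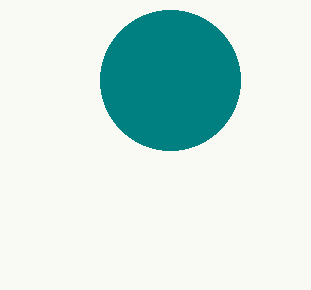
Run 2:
cx = 170
cy = 80
r = 70
fill = 'teal'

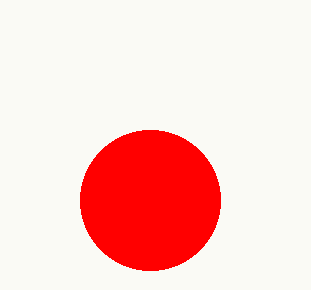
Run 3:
cx = 150; cy = 200; r = 70; fill = 'red'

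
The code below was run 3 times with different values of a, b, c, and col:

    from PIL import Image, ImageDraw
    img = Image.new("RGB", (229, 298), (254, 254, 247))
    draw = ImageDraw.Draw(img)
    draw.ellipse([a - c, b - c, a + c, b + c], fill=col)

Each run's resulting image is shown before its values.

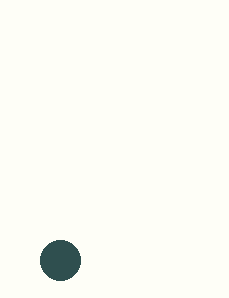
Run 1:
a = 60, b = 260, c = 20, col = 'darkslategray'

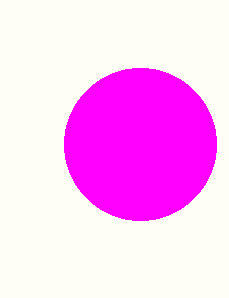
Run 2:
a = 140, b = 144, c = 76, col = 'magenta'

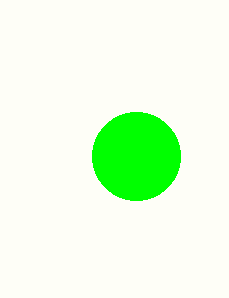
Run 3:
a = 136
b = 156
c = 44
col = 'lime'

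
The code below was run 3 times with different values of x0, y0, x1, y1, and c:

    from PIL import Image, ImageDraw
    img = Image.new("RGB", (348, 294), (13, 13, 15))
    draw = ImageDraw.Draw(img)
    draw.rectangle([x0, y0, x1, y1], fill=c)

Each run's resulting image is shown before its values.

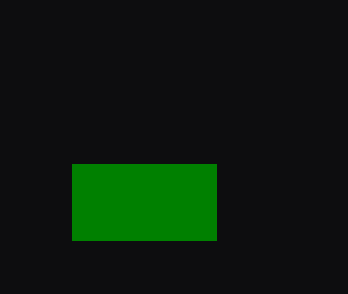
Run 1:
x0 = 72, y0 = 164, x1 = 216, y1 = 240, c = 'green'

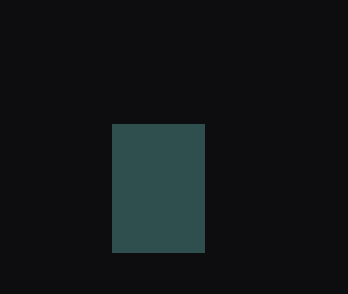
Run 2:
x0 = 112, y0 = 124, x1 = 204, y1 = 252, c = 'darkslategray'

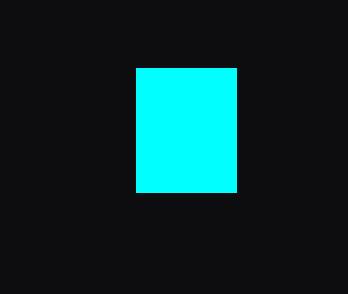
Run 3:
x0 = 136
y0 = 68
x1 = 236
y1 = 192
c = 'cyan'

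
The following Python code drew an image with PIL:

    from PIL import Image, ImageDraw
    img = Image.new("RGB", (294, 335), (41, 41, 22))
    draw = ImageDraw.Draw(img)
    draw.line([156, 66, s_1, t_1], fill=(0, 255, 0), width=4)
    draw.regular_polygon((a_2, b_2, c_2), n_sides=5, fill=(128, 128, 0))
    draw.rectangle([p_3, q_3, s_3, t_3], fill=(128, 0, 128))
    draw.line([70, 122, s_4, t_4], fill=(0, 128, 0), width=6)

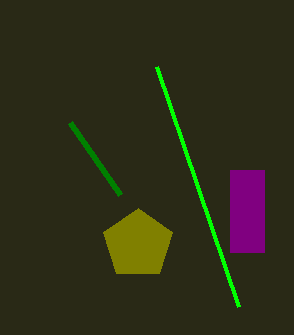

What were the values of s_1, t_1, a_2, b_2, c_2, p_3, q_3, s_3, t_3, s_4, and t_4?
s_1 = 238
t_1 = 306
a_2 = 138
b_2 = 244
c_2 = 36
p_3 = 230
q_3 = 170
s_3 = 264
t_3 = 252
s_4 = 120
t_4 = 194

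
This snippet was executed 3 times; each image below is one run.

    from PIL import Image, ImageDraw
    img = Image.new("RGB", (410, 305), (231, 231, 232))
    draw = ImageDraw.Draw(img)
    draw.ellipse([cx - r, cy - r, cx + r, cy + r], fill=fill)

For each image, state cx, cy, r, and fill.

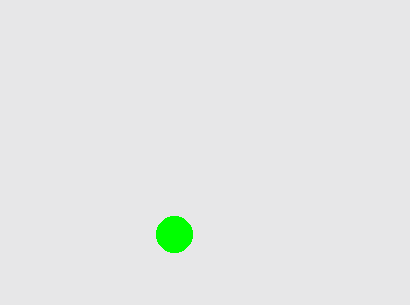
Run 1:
cx = 174, cy = 234, r = 18, fill = 'lime'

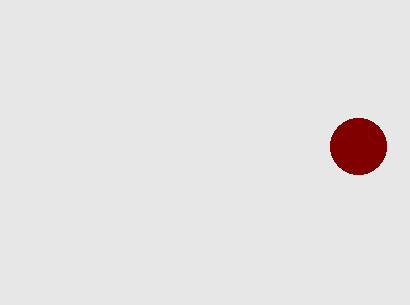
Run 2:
cx = 358; cy = 146; r = 28; fill = 'maroon'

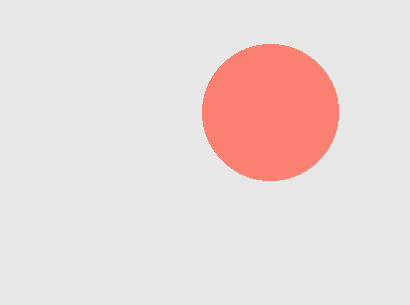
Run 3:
cx = 270; cy = 112; r = 68; fill = 'salmon'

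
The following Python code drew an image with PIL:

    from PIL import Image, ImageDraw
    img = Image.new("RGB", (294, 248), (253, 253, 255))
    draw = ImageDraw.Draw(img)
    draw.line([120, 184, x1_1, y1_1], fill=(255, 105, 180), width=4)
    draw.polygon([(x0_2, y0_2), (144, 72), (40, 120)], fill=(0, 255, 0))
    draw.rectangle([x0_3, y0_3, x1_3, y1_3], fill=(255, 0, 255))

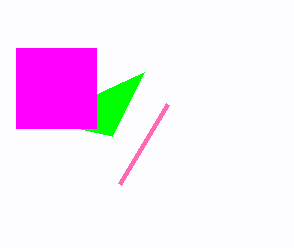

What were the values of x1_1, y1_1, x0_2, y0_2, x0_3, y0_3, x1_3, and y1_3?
x1_1 = 168; y1_1 = 104; x0_2 = 112; y0_2 = 136; x0_3 = 16; y0_3 = 48; x1_3 = 96; y1_3 = 128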